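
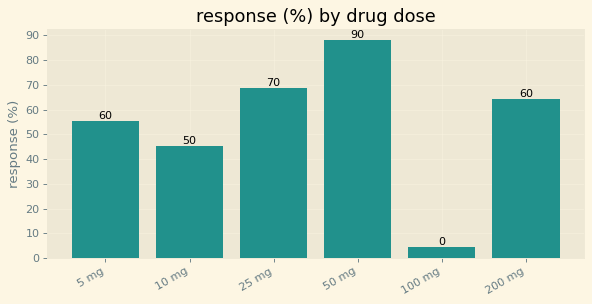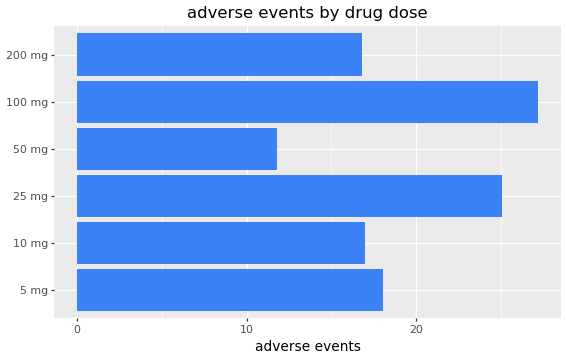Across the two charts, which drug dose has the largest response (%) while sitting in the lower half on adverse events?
Chart 2 median adverse events ≈ 20; below-median drug doses: 10 mg, 50 mg, 200 mg. Among those, 50 mg has the highest response (%) (≈ 90).

50 mg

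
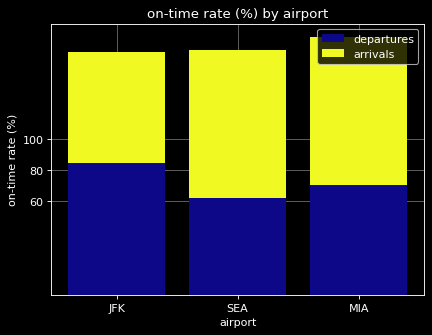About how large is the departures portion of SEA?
≈ 60

departures top ≈ 60, bottom ≈ 0; segment ≈ 60.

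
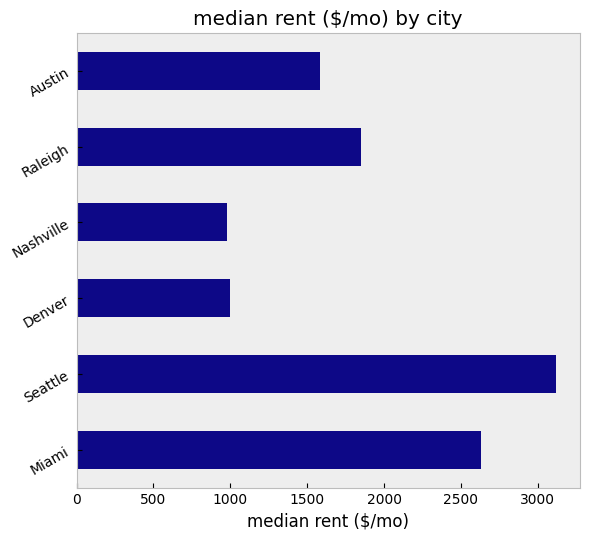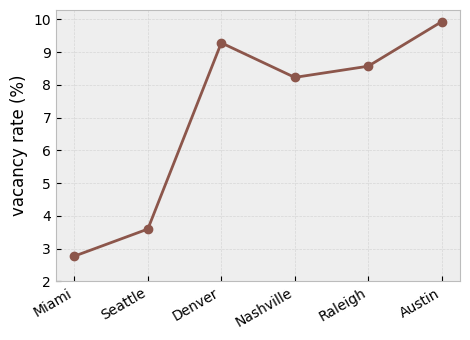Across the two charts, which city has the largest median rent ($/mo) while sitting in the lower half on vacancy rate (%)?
Seattle

Chart 2 median vacancy rate (%) ≈ 8; below-median cities: Miami, Seattle, Nashville. Among those, Seattle has the highest median rent ($/mo) (≈ 3000).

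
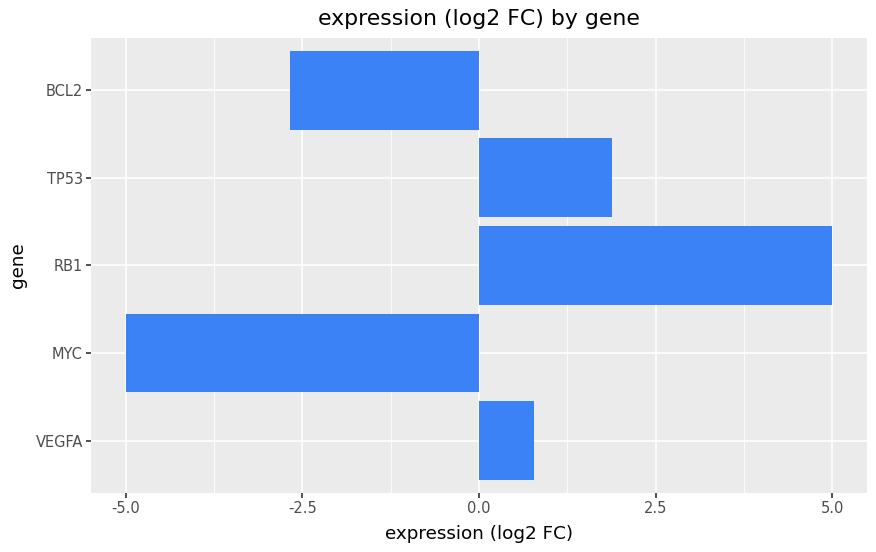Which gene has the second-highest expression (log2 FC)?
TP53

Top 3: RB1 ≈ 5, TP53 ≈ 2, VEGFA ≈ 1.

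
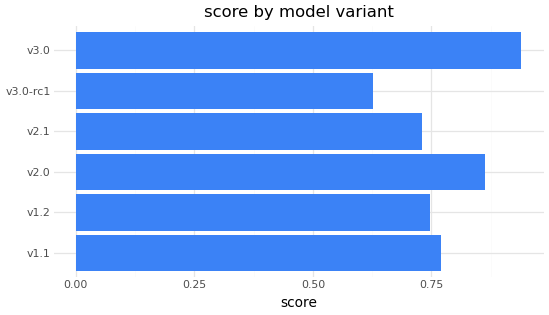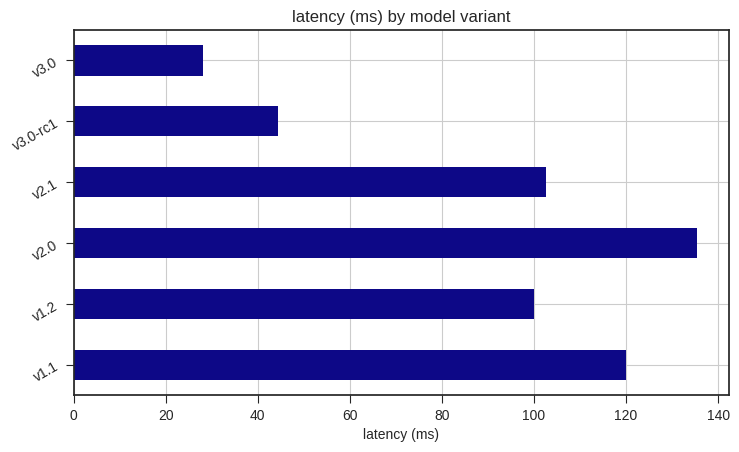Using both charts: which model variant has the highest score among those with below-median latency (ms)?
Chart 2 median latency (ms) ≈ 100; below-median model variants: v1.2, v3.0-rc1, v3.0. Among those, v3.0 has the highest score (≈ 0.9).

v3.0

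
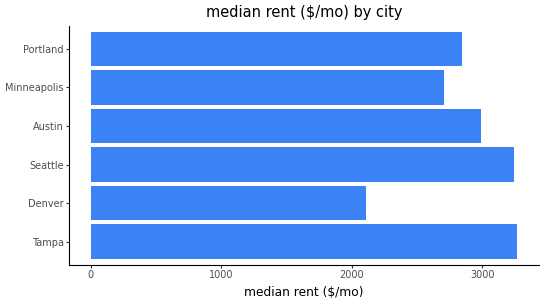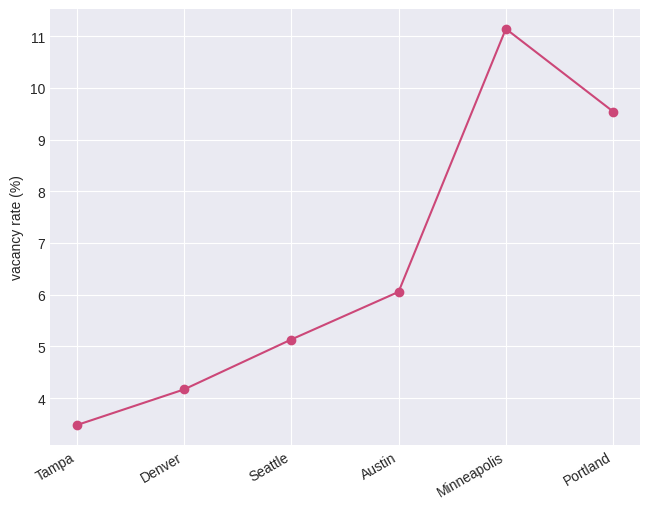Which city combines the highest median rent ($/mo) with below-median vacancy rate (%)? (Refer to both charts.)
Tampa

Chart 2 median vacancy rate (%) ≈ 6; below-median cities: Tampa, Denver, Seattle. Among those, Tampa has the highest median rent ($/mo) (≈ 3500).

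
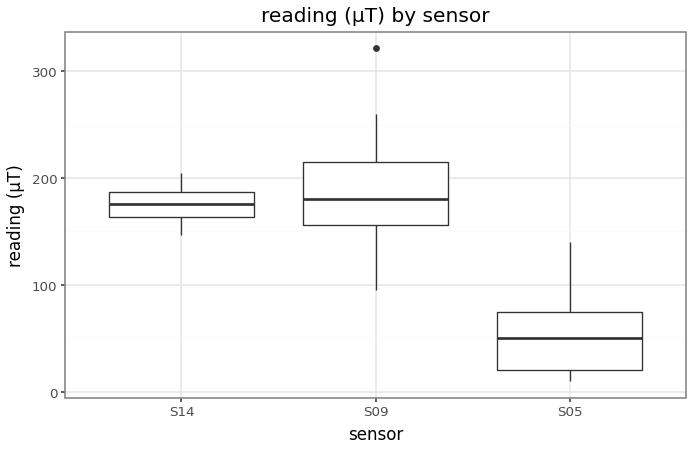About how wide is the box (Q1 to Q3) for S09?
≈ 60

Q3 ≈ 220, Q1 ≈ 160; IQR ≈ 60.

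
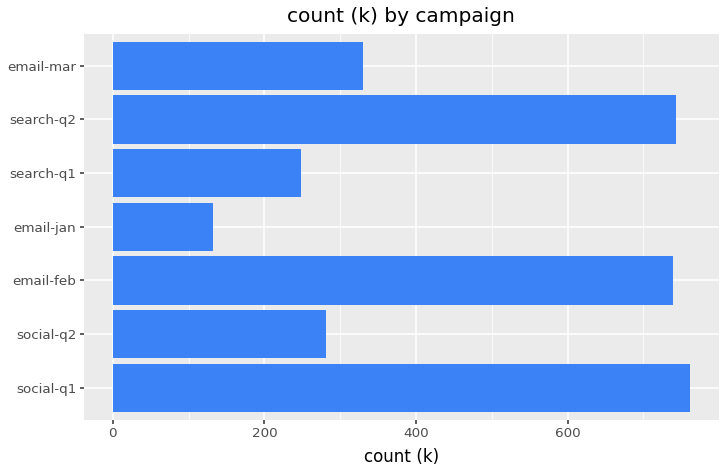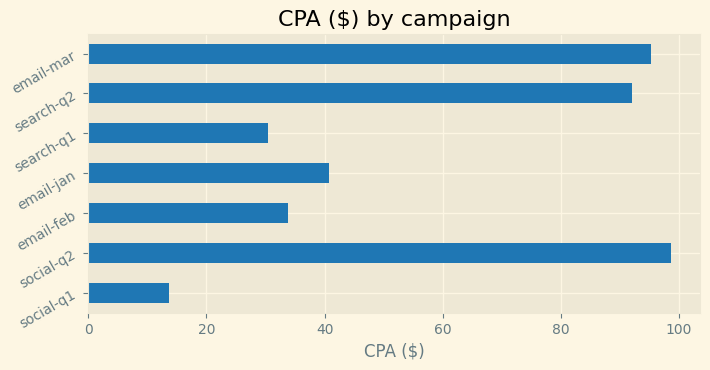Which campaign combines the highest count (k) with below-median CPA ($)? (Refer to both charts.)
social-q1

Chart 2 median CPA ($) ≈ 40; below-median campaigns: social-q1, email-feb, search-q1. Among those, social-q1 has the highest count (k) (≈ 800).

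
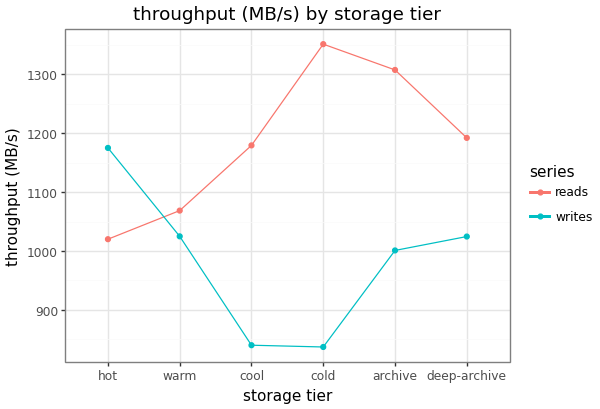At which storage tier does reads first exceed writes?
warm

hot: reads ≈ 1000 vs writes ≈ 1150 (not yet); warm: reads ≈ 1050 vs writes ≈ 1000 (first crossover).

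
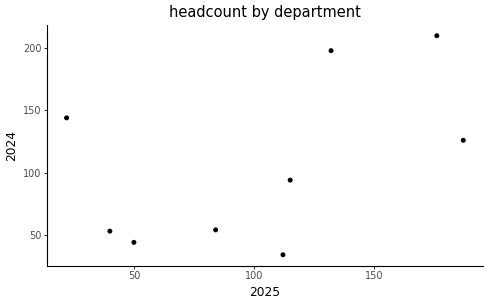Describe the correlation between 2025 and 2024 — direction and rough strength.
positive, moderate

Points are positively correlated; moderate (|r| ≈ 0.5).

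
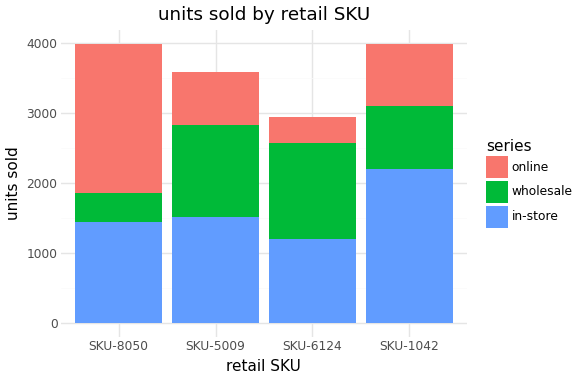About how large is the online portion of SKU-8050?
online top ≈ 4000, bottom ≈ 2000; segment ≈ 2000.

≈ 2000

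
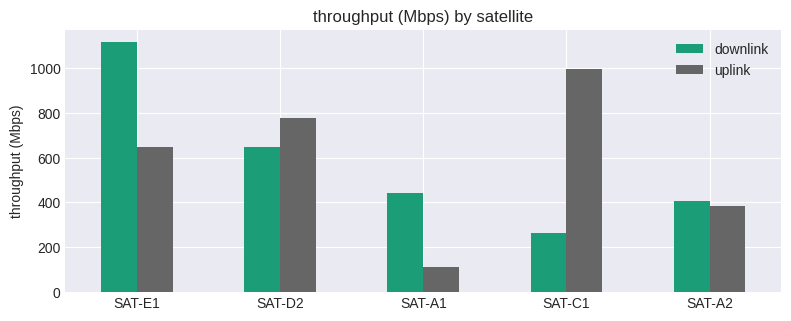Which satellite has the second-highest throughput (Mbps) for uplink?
Top 3 for uplink: SAT-C1 ≈ 1000, SAT-D2 ≈ 800, SAT-E1 ≈ 600.

SAT-D2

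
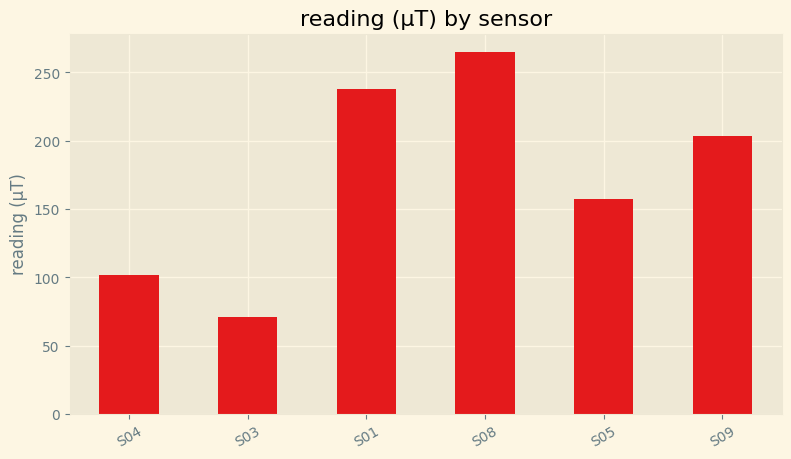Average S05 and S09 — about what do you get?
≈ 175

(150 + 200) / 2 ≈ 175.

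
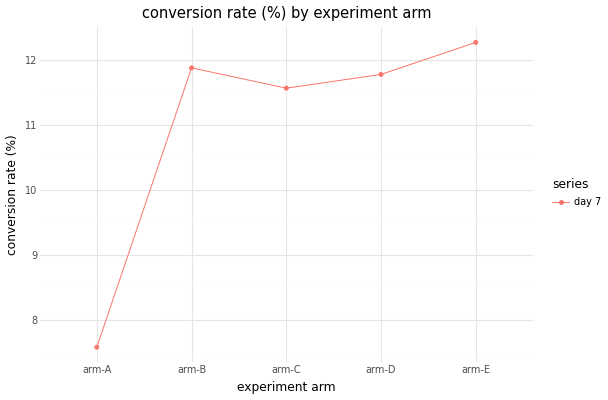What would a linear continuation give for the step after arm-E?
≈ 13

Last three: 11.5, 12.0, 12.5 → slope ≈ 0.5/step → next ≈ 13.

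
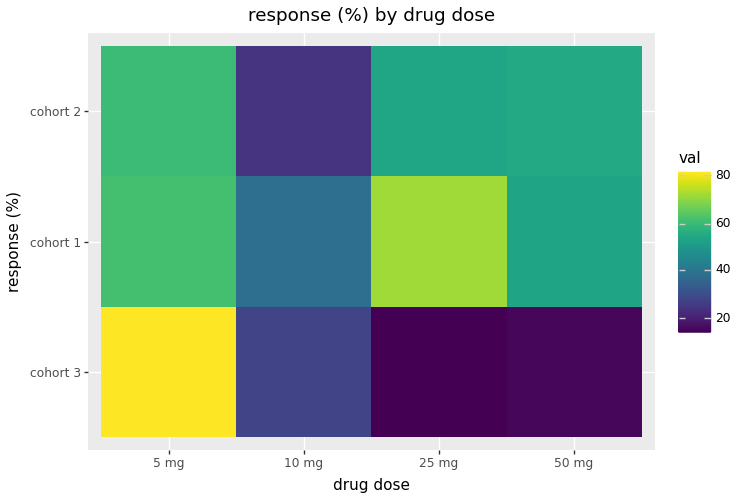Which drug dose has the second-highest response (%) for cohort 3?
10 mg

Top 3 for cohort 3: 5 mg ≈ 80, 10 mg ≈ 30, 50 mg ≈ 10.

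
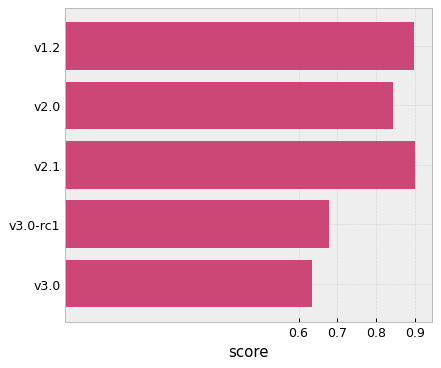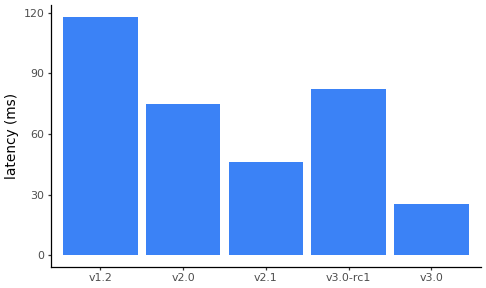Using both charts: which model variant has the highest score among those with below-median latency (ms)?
Chart 2 median latency (ms) ≈ 80; below-median model variants: v2.1, v3.0. Among those, v2.1 has the highest score (≈ 0.9).

v2.1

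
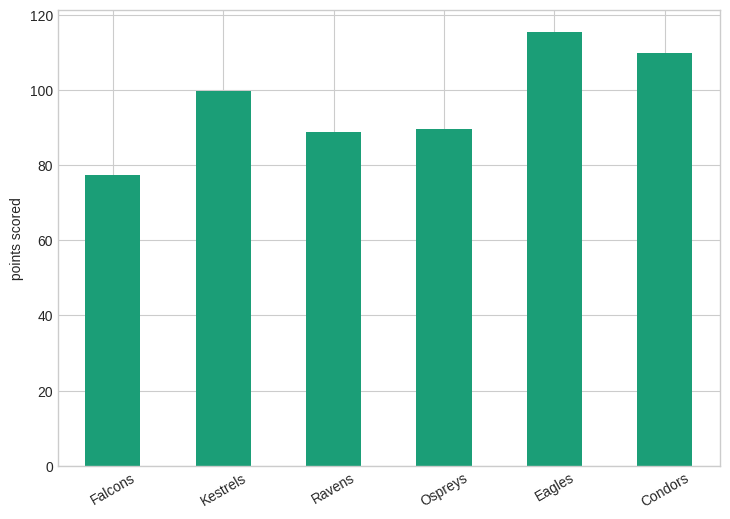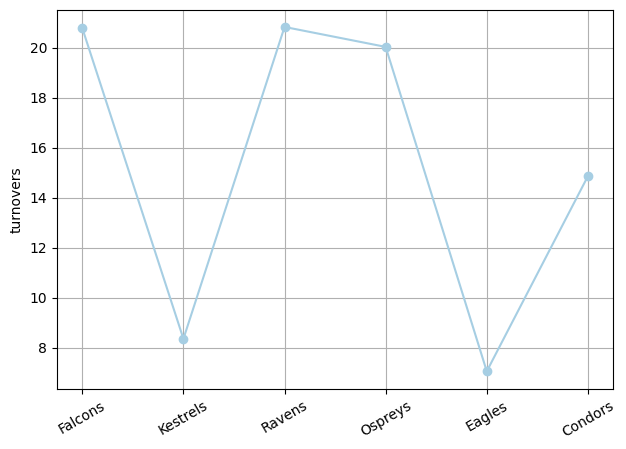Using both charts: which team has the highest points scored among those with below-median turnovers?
Eagles

Chart 2 median turnovers ≈ 18; below-median teams: Kestrels, Eagles, Condors. Among those, Eagles has the highest points scored (≈ 120).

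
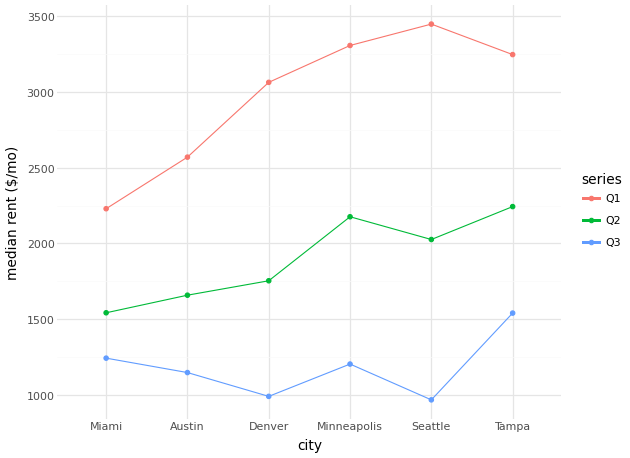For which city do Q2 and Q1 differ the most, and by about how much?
Seattle: Q2 ≈ 2000, Q1 ≈ 3500 → gap ≈ 1500. Next-largest (Denver) is only ≈ 1000.

Seattle, ≈ 1500 $/mo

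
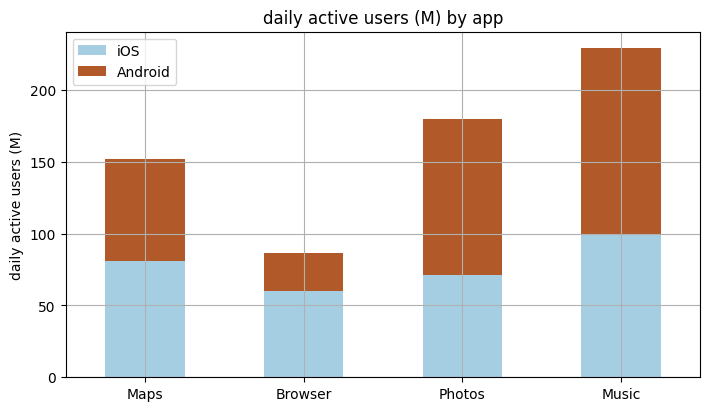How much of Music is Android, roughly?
Android top ≈ 220, bottom ≈ 100; segment ≈ 120.

≈ 120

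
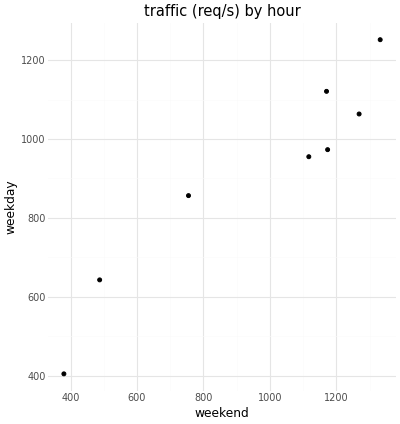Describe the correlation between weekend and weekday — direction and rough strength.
Points are positively correlated; strong (|r| ≈ 1.0).

positive, strong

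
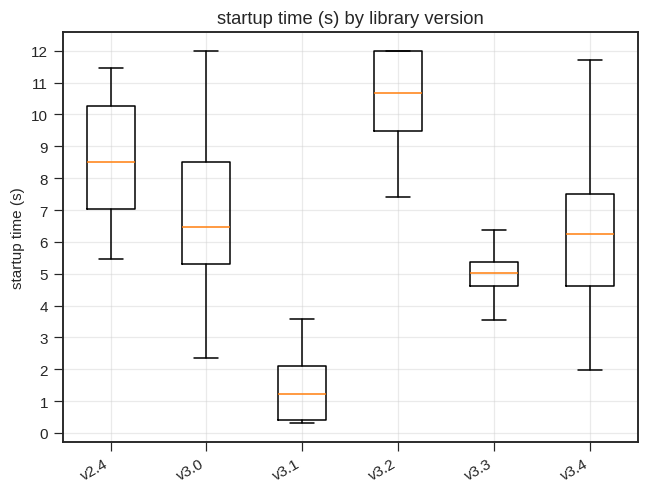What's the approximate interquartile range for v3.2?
Q3 ≈ 12, Q1 ≈ 9; IQR ≈ 3.

≈ 3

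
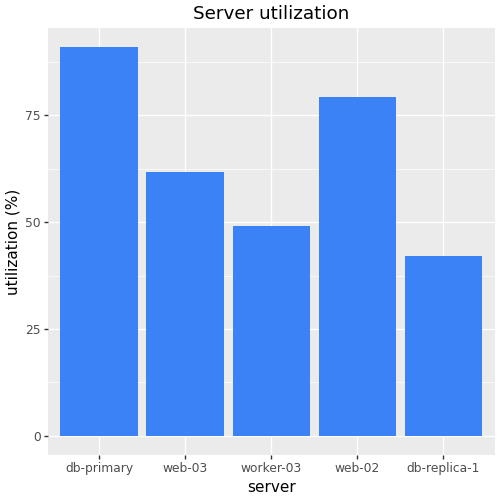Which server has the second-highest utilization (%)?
web-02

Top 3: db-primary ≈ 90, web-02 ≈ 80, web-03 ≈ 60.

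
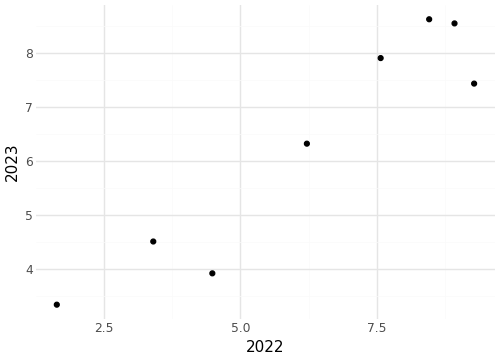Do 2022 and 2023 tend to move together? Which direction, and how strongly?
positive, strong

Points are positively correlated; strong (|r| ≈ 0.9).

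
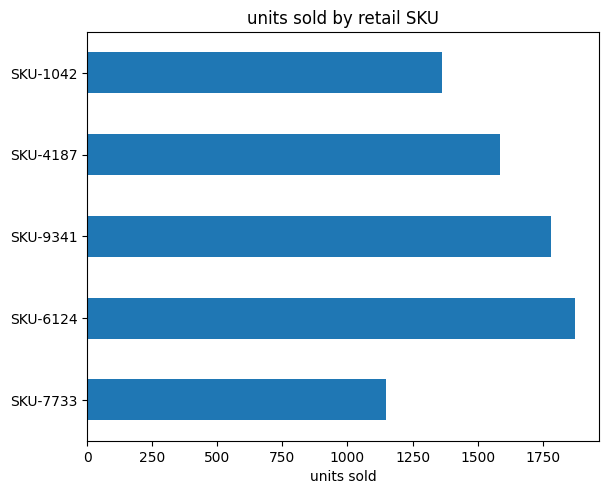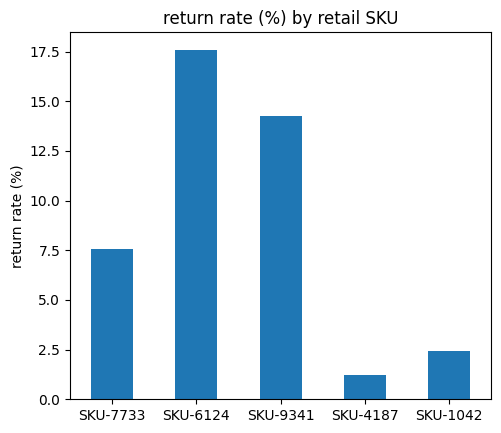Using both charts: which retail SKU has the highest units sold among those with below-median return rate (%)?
Chart 2 median return rate (%) ≈ 8; below-median retail SKUs: SKU-4187, SKU-1042. Among those, SKU-4187 has the highest units sold (≈ 1600).

SKU-4187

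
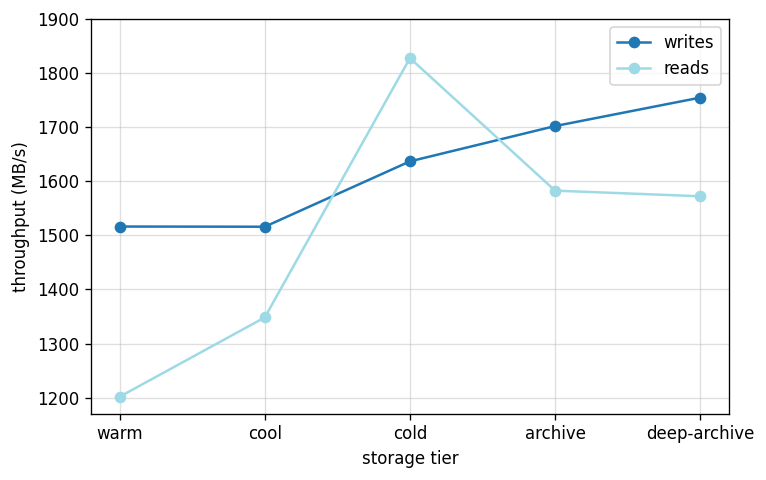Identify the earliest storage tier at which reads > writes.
cold

cool: reads ≈ 1300 vs writes ≈ 1500 (not yet); cold: reads ≈ 1800 vs writes ≈ 1600 (first crossover).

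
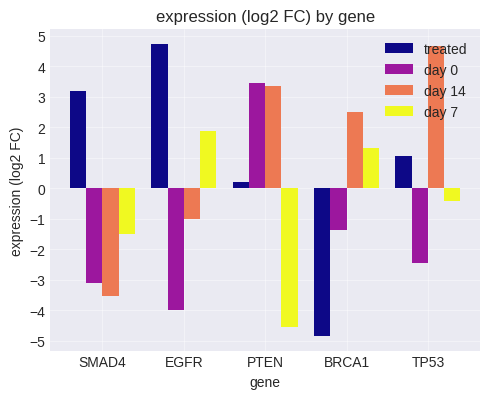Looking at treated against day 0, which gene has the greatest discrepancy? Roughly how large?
EGFR, ≈ 9 log2 FC

EGFR: treated ≈ 5, day 0 ≈ -4 → gap ≈ 9. Next-largest (SMAD4) is only ≈ 6.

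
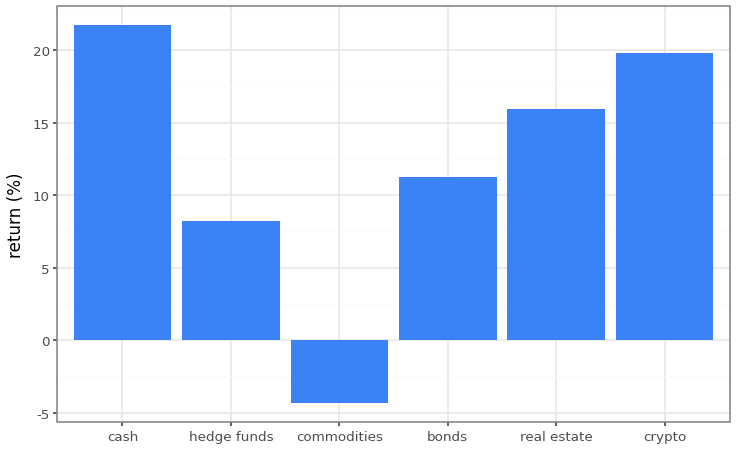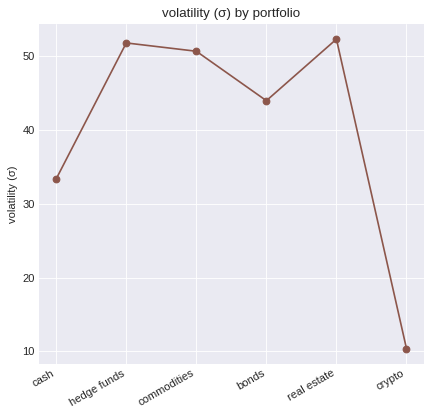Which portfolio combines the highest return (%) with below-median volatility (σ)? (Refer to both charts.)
Chart 2 median volatility (σ) ≈ 45; below-median portfolios: cash, bonds, crypto. Among those, cash has the highest return (%) (≈ 22).

cash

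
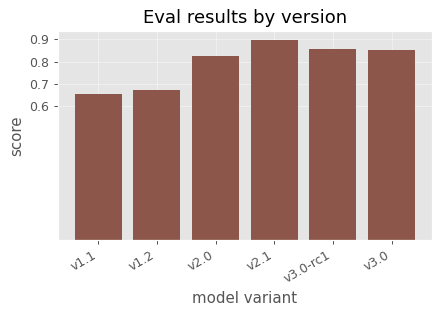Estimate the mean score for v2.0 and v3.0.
≈ 0.85

(0.8 + 0.9) / 2 ≈ 0.85.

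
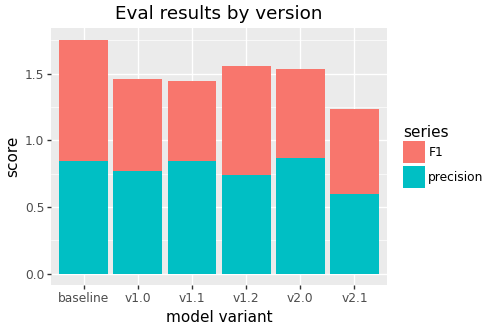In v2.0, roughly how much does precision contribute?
≈ 0.8

precision top ≈ 0.8, bottom ≈ 0.0; segment ≈ 0.8.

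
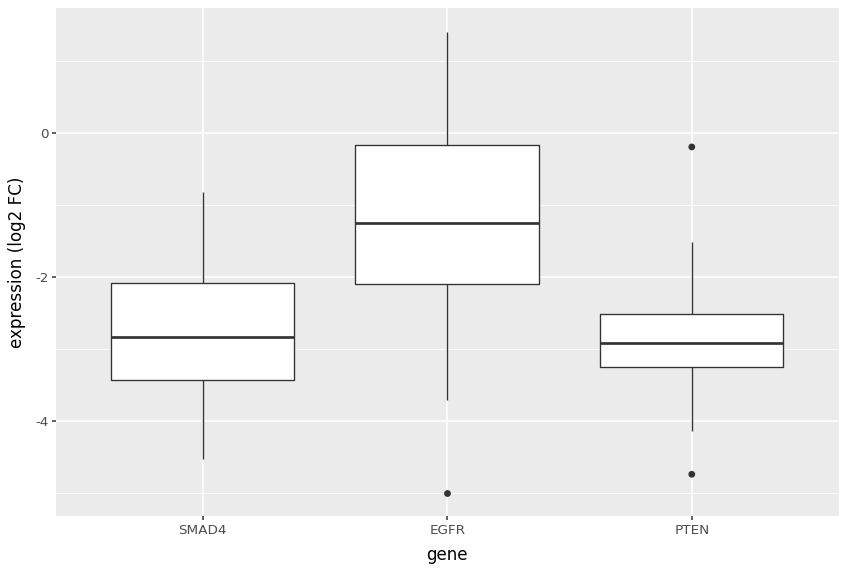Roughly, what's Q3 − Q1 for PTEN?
≈ 0.6

Q3 ≈ -2.6, Q1 ≈ -3.2; IQR ≈ 0.6.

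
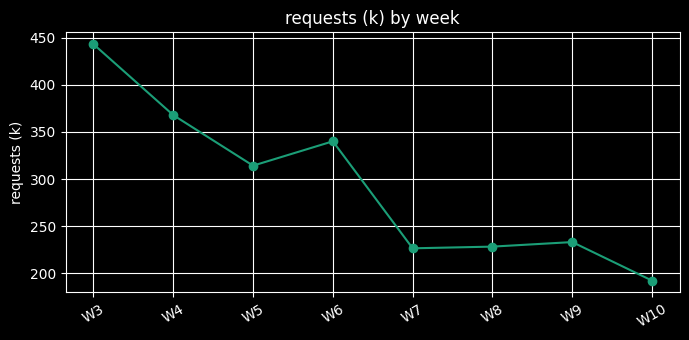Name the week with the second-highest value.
Top 3: W3 ≈ 450, W4 ≈ 375, W6 ≈ 350.

W4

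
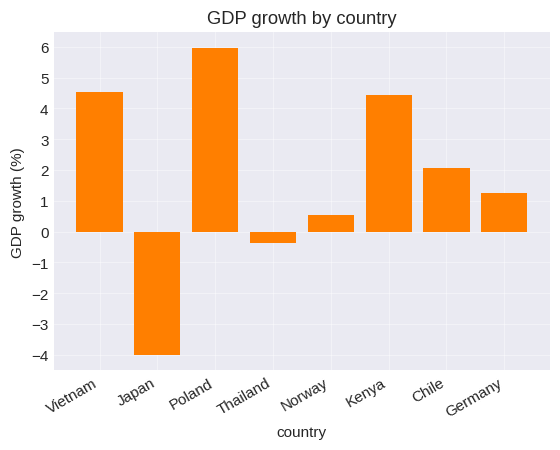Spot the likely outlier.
Japan

Japan ≈ -4; the rest sit between ≈ 0 and ≈ 6.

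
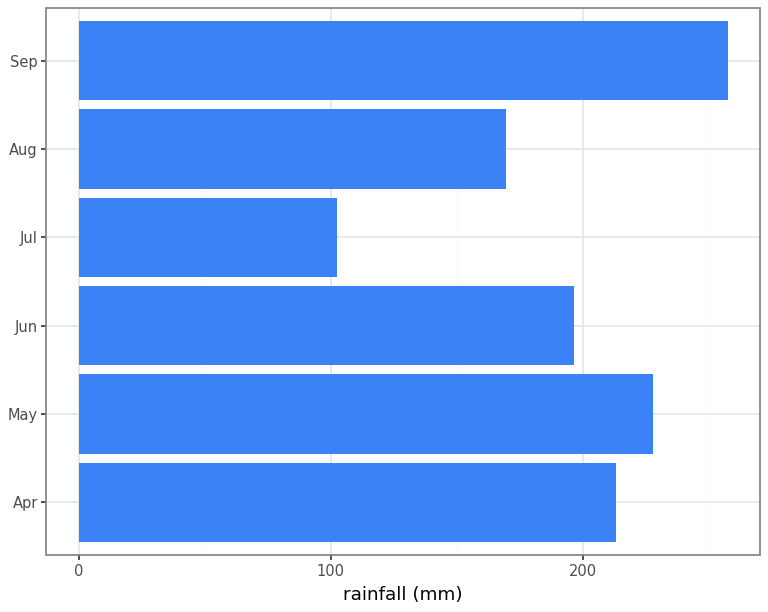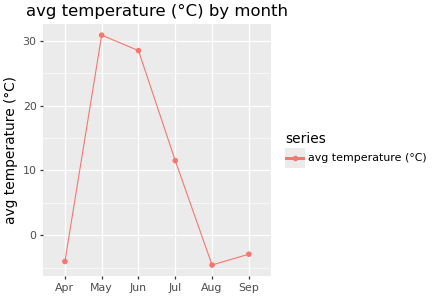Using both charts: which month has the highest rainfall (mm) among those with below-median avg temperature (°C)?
Chart 2 median avg temperature (°C) ≈ 5; below-median months: Apr, Aug, Sep. Among those, Sep has the highest rainfall (mm) (≈ 250).

Sep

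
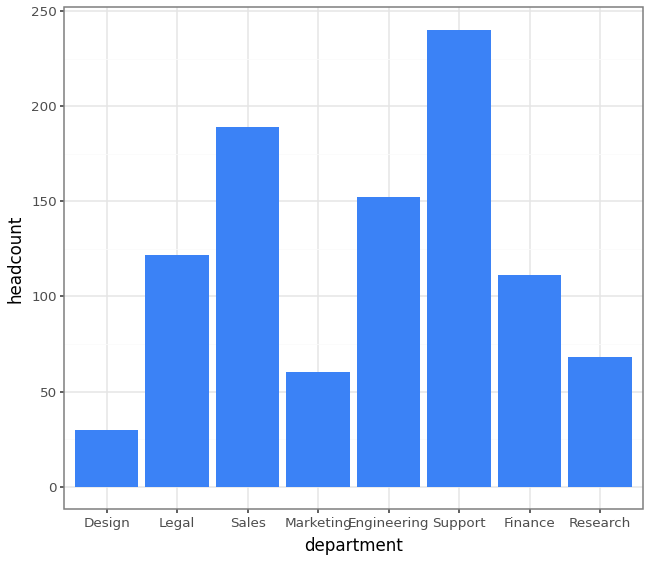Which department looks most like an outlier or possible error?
Support

Support ≈ 240; the rest sit between ≈ 40 and ≈ 180.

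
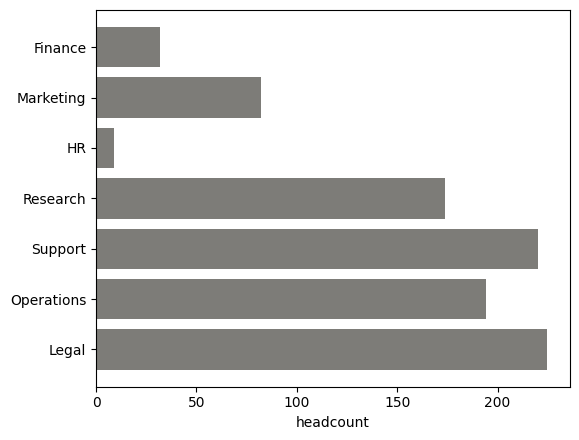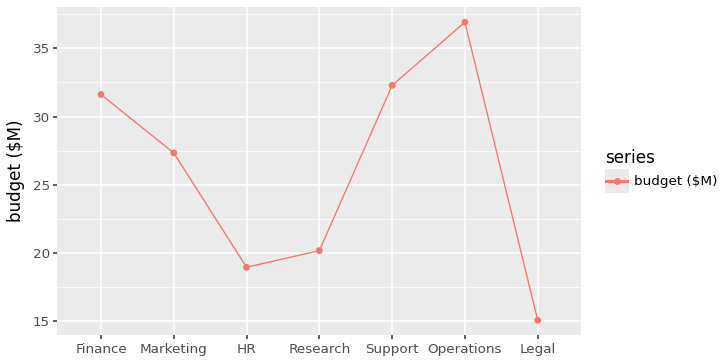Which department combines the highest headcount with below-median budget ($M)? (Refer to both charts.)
Chart 2 median budget ($M) ≈ 25; below-median departments: HR, Research, Legal. Among those, Legal has the highest headcount (≈ 225).

Legal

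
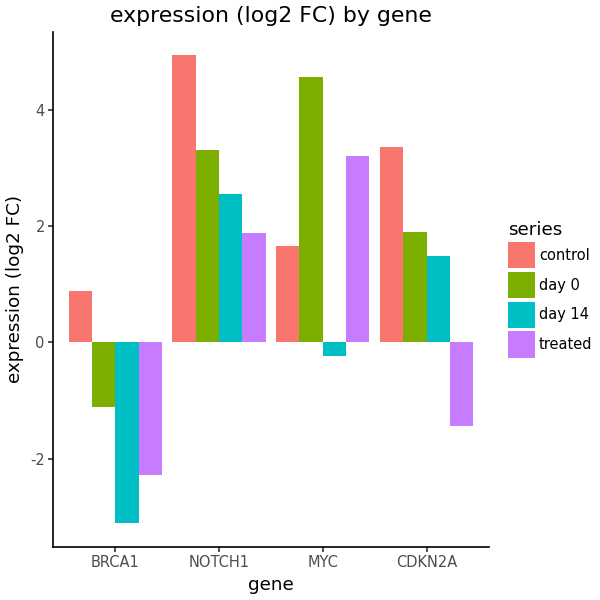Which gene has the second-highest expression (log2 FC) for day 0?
Top 3 for day 0: MYC ≈ 5, NOTCH1 ≈ 3, CDKN2A ≈ 2.

NOTCH1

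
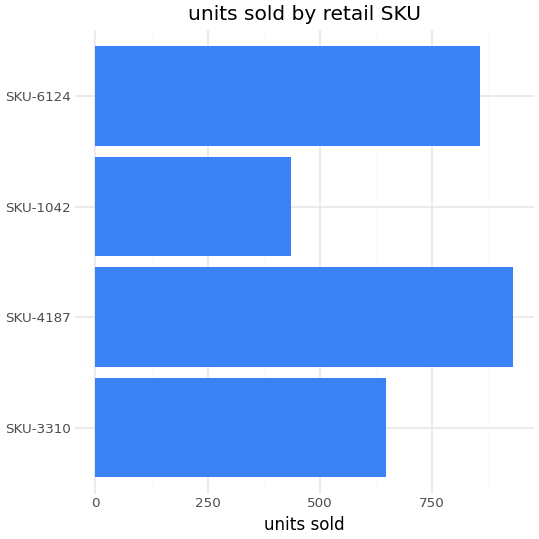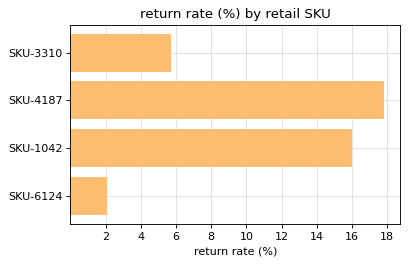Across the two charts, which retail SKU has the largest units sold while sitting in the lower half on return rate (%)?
SKU-6124

Chart 2 median return rate (%) ≈ 10; below-median retail SKUs: SKU-3310, SKU-6124. Among those, SKU-6124 has the highest units sold (≈ 900).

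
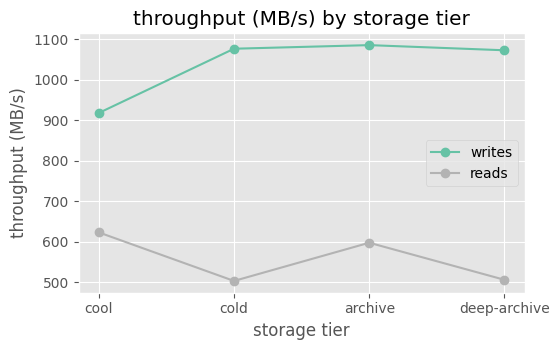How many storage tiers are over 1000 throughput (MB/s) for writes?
3

Above 1000: cold, archive, deep-archive.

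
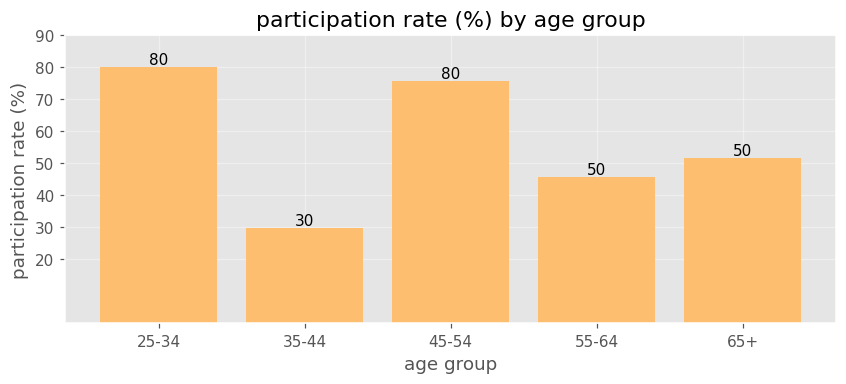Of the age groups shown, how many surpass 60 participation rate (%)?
2

Above 60: 25-34, 45-54.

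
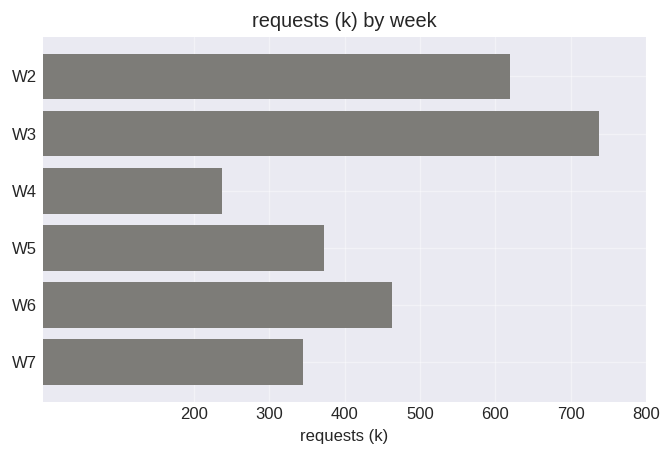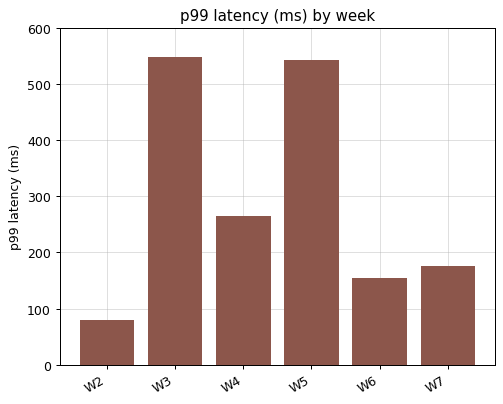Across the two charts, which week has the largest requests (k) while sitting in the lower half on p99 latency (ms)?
Chart 2 median p99 latency (ms) ≈ 200; below-median weeks: W2, W6, W7. Among those, W2 has the highest requests (k) (≈ 600).

W2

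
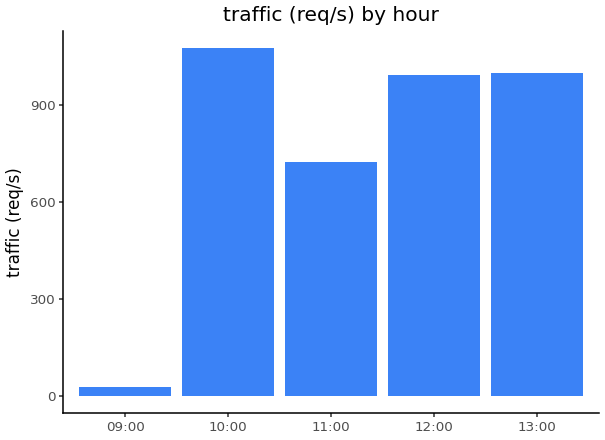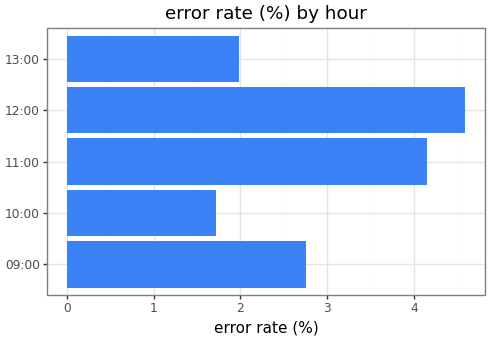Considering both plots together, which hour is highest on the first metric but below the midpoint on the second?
10:00

Chart 2 median error rate (%) ≈ 3; below-median hours: 10:00, 13:00. Among those, 10:00 has the highest traffic (req/s) (≈ 1100).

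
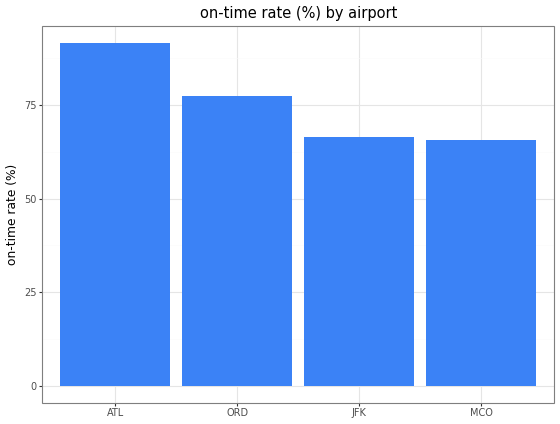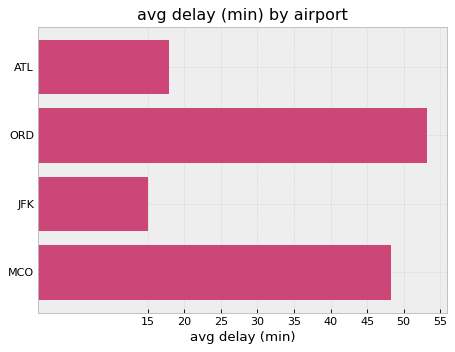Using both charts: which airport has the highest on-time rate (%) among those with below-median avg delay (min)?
Chart 2 median avg delay (min) ≈ 35; below-median airports: ATL, JFK. Among those, ATL has the highest on-time rate (%) (≈ 90).

ATL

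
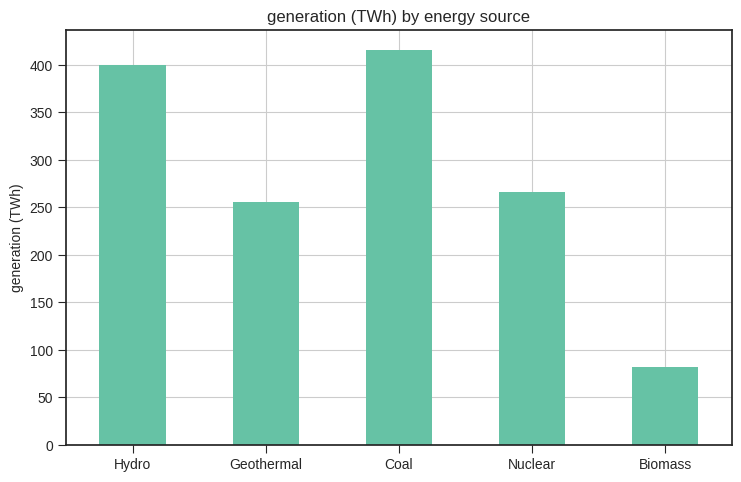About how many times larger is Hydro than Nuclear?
≈ 1.6×

Hydro ≈ 400, Nuclear ≈ 250; 400/250 ≈ 1.6.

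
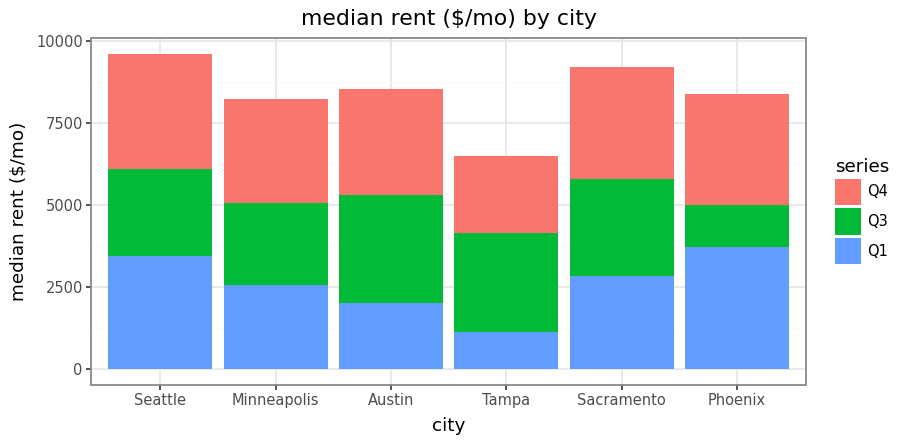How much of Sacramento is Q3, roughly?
Q3 top ≈ 6000, bottom ≈ 3000; segment ≈ 3000.

≈ 3000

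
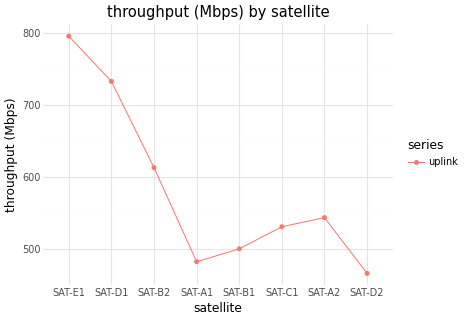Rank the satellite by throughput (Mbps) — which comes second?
Top 3: SAT-E1 ≈ 800, SAT-D1 ≈ 750, SAT-B2 ≈ 600.

SAT-D1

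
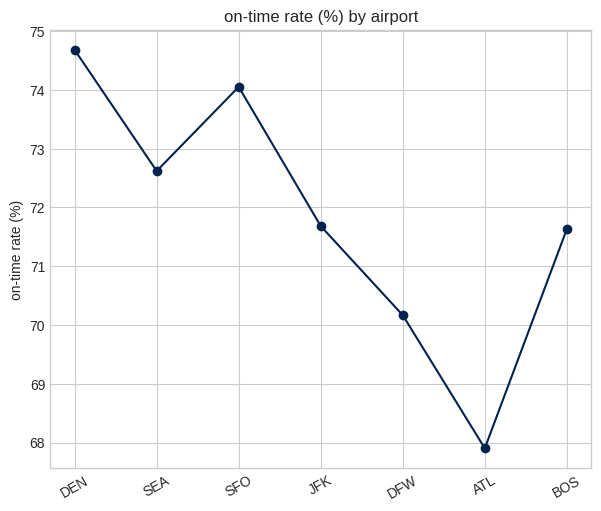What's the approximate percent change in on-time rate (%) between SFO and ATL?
≈ -8.1%

SFO ≈ 74, ATL ≈ 68; (68 − 74) / 74 ≈ -8.1%.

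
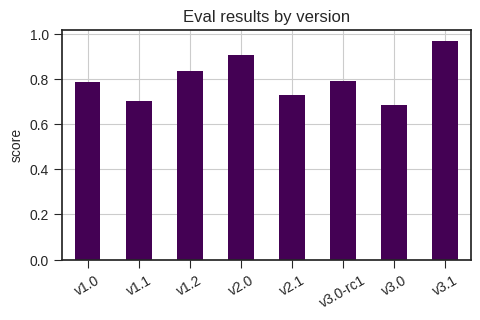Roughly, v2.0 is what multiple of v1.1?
≈ 1.29×

v2.0 ≈ 0.9, v1.1 ≈ 0.7; 0.9/0.7 ≈ 1.29.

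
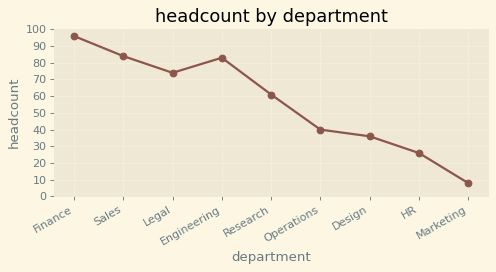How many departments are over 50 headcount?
Above 50: Finance, Sales, Legal, Engineering, Research.

5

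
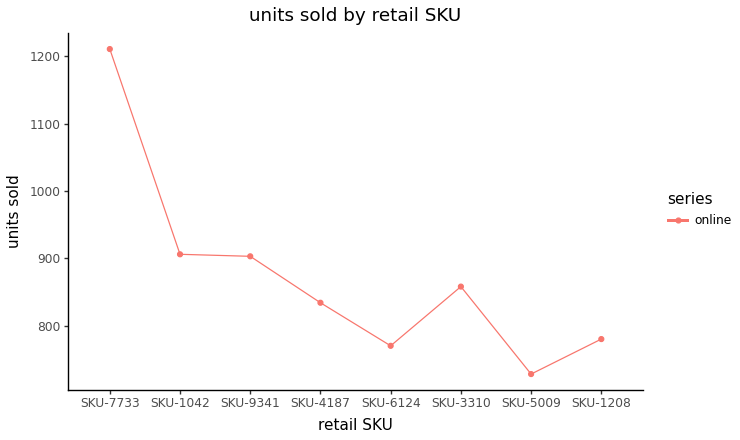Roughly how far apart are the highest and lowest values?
Max SKU-7733 ≈ 1200, min SKU-5009 ≈ 750; range ≈ 450.

≈ 450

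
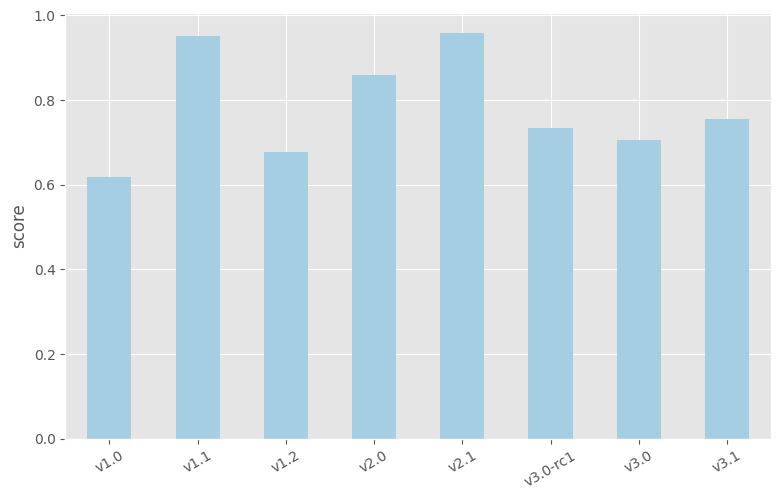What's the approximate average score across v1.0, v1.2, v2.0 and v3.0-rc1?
≈ 0.73

(0.6 + 0.7 + 0.9 + 0.7) / 4 ≈ 0.73.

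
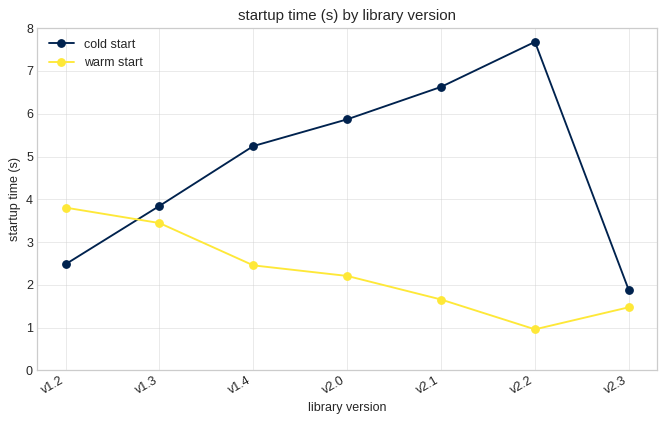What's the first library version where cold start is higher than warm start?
v1.3

v1.2: cold start ≈ 2 vs warm start ≈ 4 (not yet); v1.3: cold start ≈ 4 vs warm start ≈ 3 (first crossover).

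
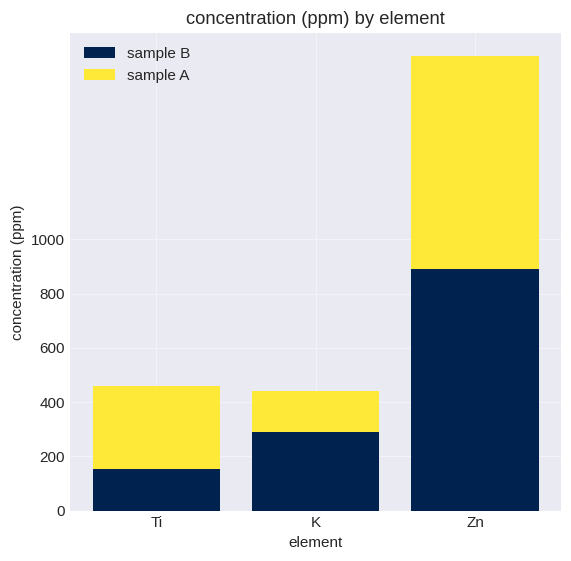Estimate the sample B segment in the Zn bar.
≈ 800

sample B top ≈ 800, bottom ≈ 0; segment ≈ 800.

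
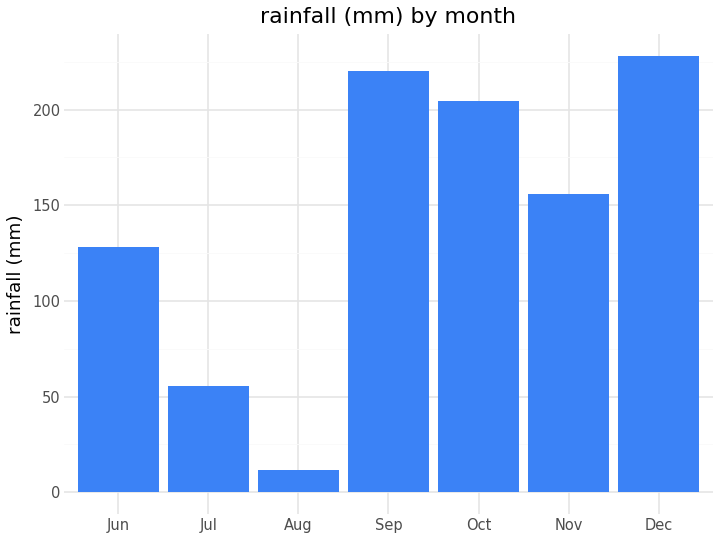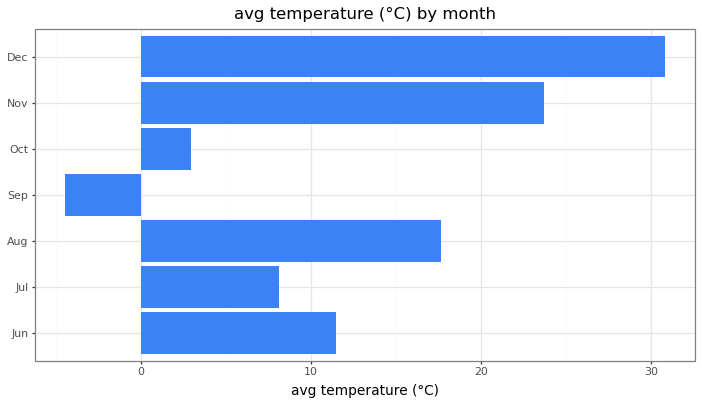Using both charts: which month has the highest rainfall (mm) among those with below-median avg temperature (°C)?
Chart 2 median avg temperature (°C) ≈ 10; below-median months: Jul, Sep, Oct. Among those, Sep has the highest rainfall (mm) (≈ 225).

Sep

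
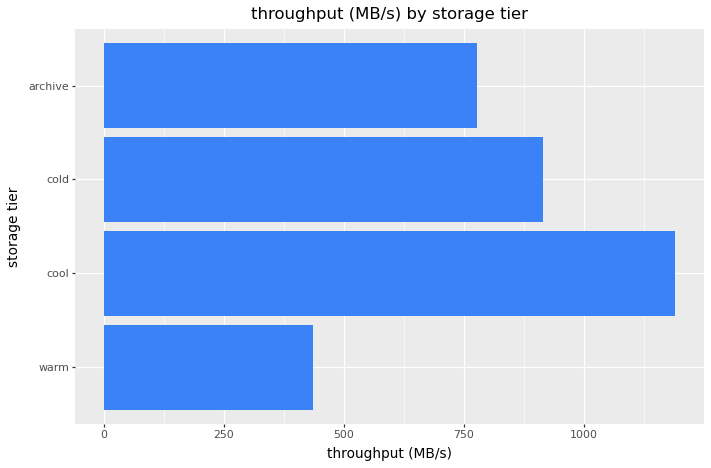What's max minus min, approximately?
≈ 800

Max cool ≈ 1200, min warm ≈ 400; range ≈ 800.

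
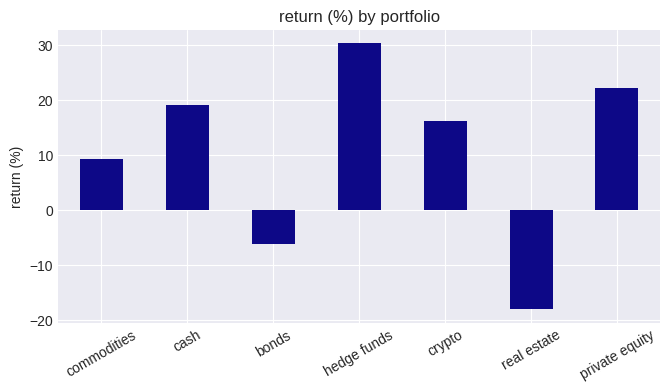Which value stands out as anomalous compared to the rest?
real estate ≈ -20; the rest sit between ≈ -5 and ≈ 30.

real estate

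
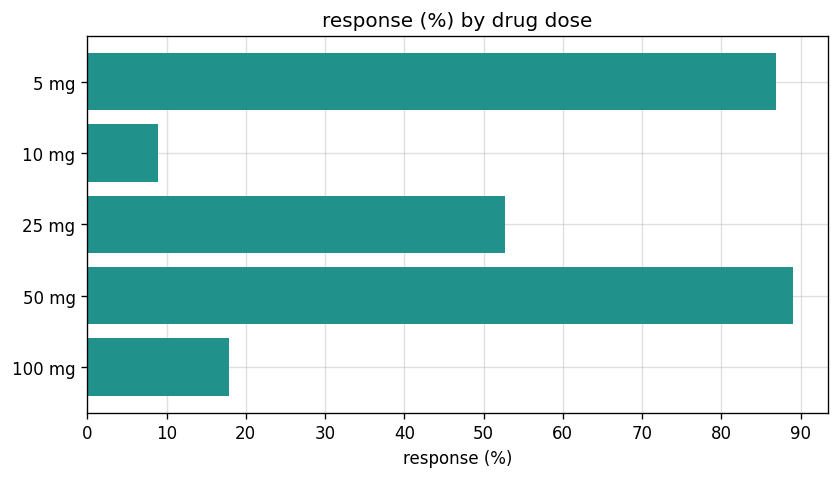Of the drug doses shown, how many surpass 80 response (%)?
2

Above 80: 5 mg, 50 mg.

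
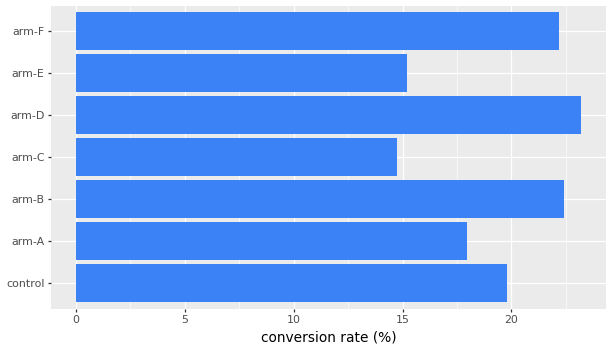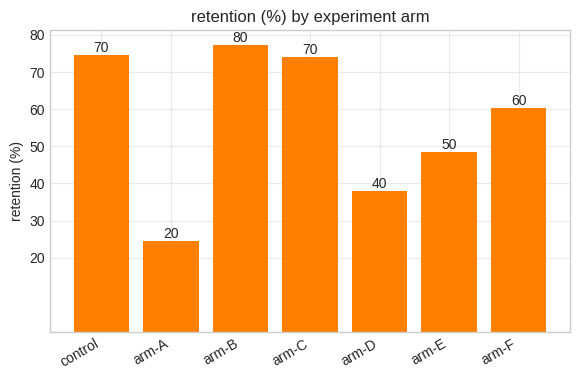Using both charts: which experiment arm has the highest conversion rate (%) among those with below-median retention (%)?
arm-D

Chart 2 median retention (%) ≈ 60; below-median experiment arms: arm-A, arm-D, arm-E. Among those, arm-D has the highest conversion rate (%) (≈ 25).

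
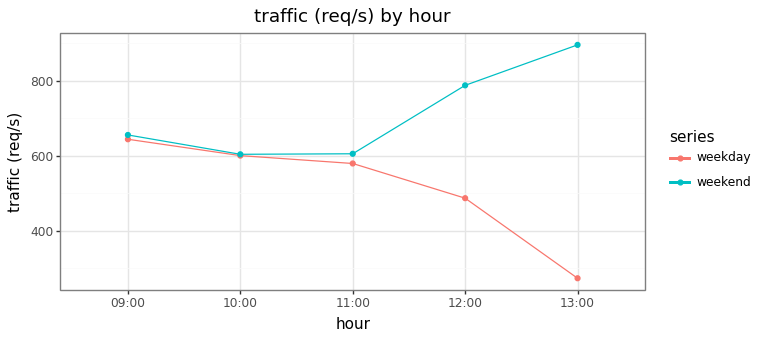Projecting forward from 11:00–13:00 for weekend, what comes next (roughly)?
Last three: 600, 800, 900 → slope ≈ 150/step → next ≈ 1050.

≈ 1050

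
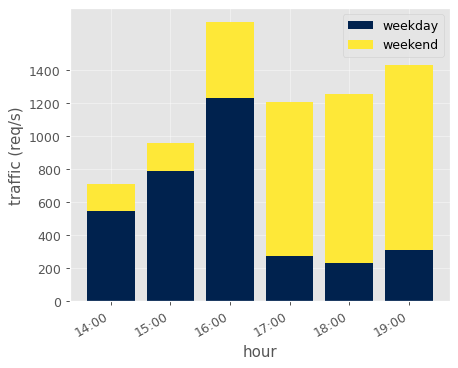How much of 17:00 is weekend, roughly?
≈ 1000

weekend top ≈ 1200, bottom ≈ 200; segment ≈ 1000.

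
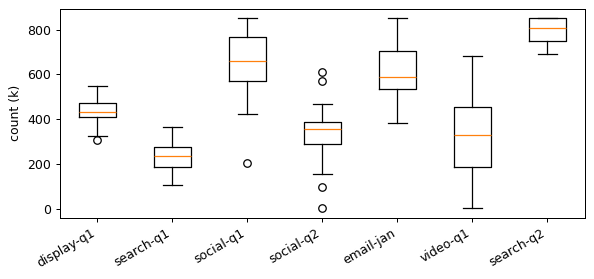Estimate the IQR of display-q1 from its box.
Q3 ≈ 450, Q1 ≈ 400; IQR ≈ 50.

≈ 50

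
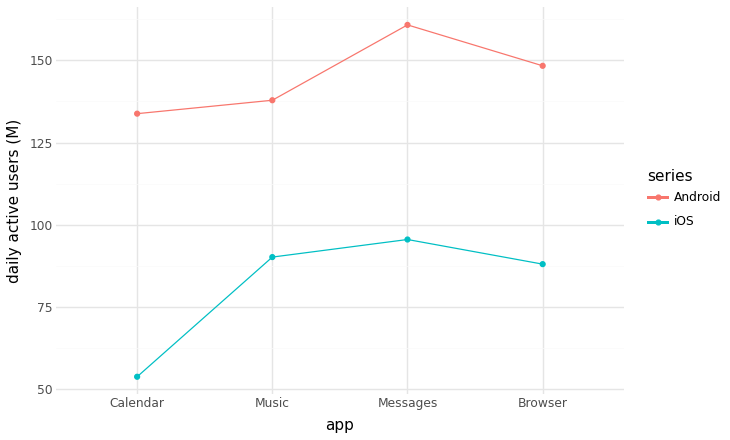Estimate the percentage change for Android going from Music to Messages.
≈ +14.3%

Music ≈ 140, Messages ≈ 160; (160 − 140) / 140 ≈ +14.3%.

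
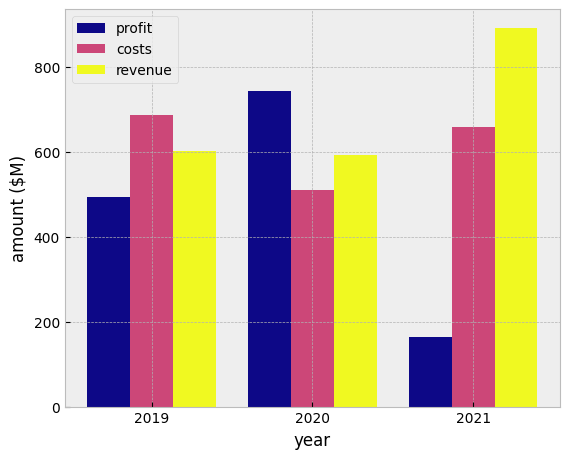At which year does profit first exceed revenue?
2019: profit ≈ 500 vs revenue ≈ 600 (not yet); 2020: profit ≈ 700 vs revenue ≈ 600 (first crossover).

2020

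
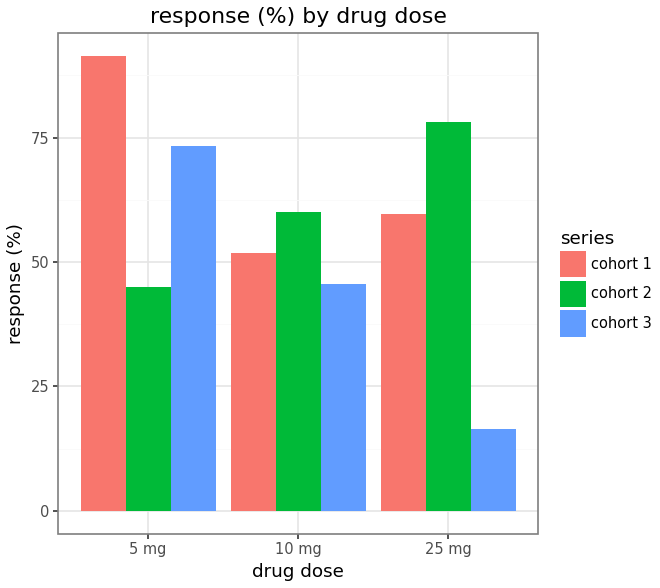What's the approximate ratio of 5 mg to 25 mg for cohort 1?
≈ 1.5×

5 mg ≈ 90, 25 mg ≈ 60; 90/60 ≈ 1.5.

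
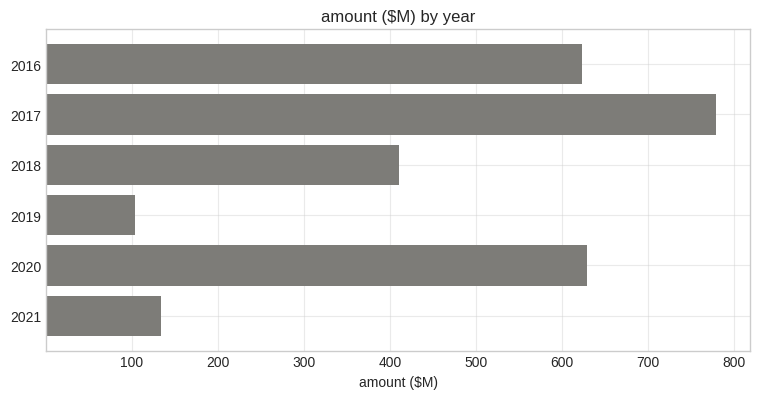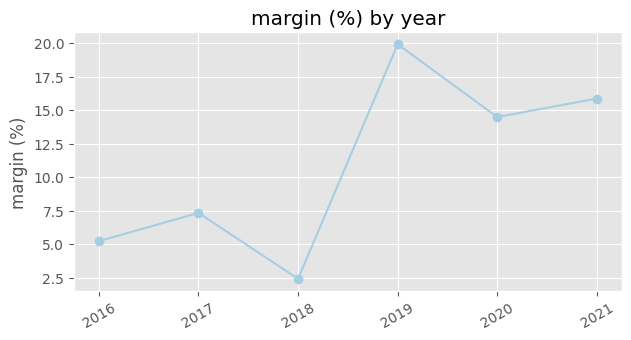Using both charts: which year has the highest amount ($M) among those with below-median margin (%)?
2017

Chart 2 median margin (%) ≈ 10; below-median years: 2016, 2017, 2018. Among those, 2017 has the highest amount ($M) (≈ 800).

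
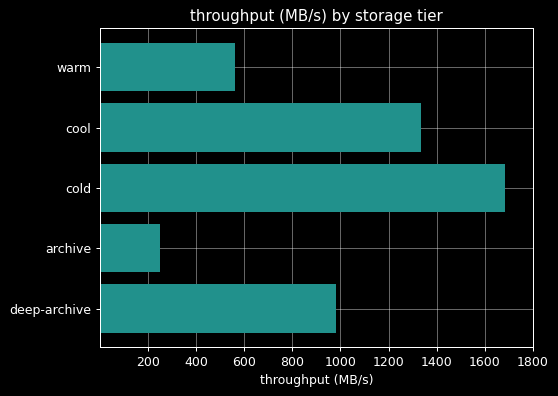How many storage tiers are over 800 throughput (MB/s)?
Above 800: cool, cold, deep-archive.

3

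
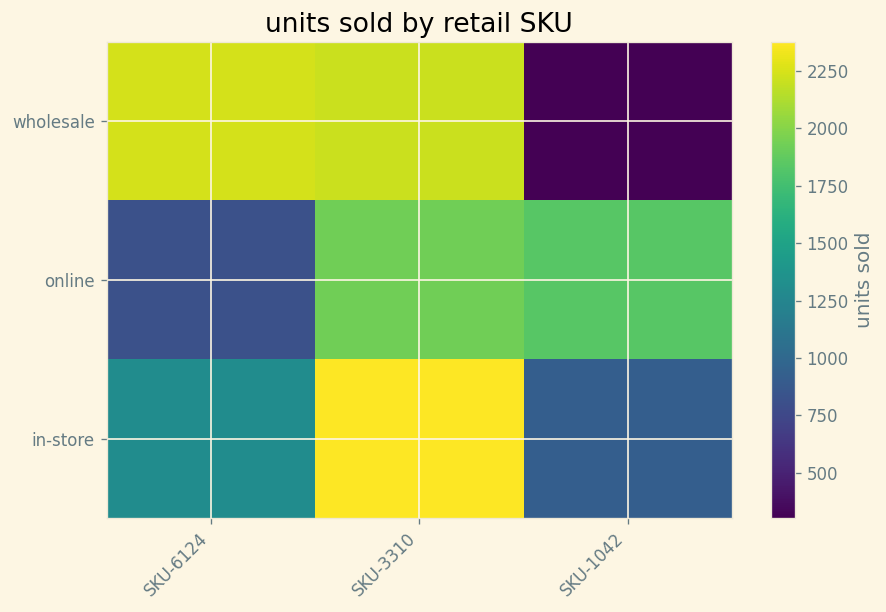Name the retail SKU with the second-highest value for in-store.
SKU-6124

Top 3 for in-store: SKU-3310 ≈ 2400, SKU-6124 ≈ 1400, SKU-1042 ≈ 1000.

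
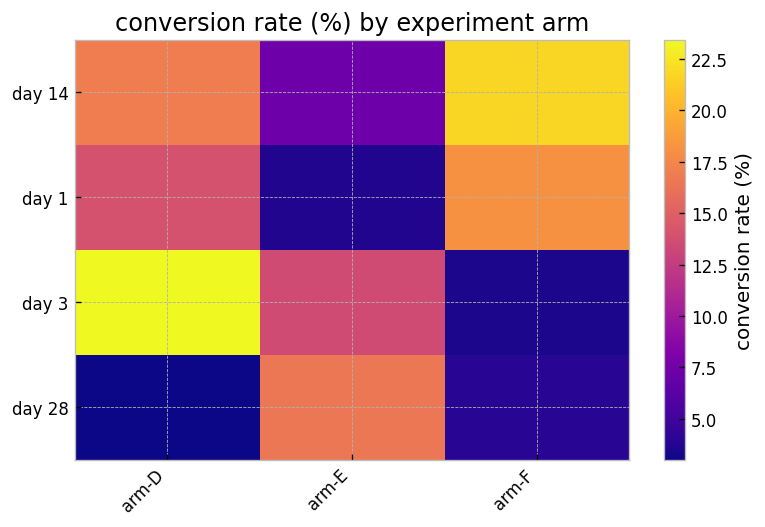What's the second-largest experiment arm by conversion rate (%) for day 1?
arm-D

Top 3 for day 1: arm-F ≈ 18, arm-D ≈ 14, arm-E ≈ 4.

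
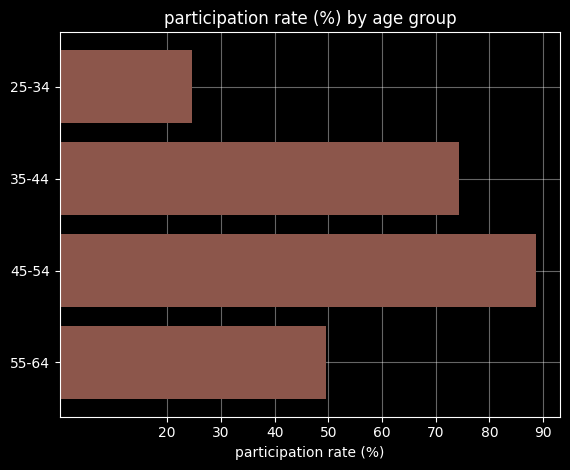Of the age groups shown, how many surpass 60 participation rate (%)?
Above 60: 35-44, 45-54.

2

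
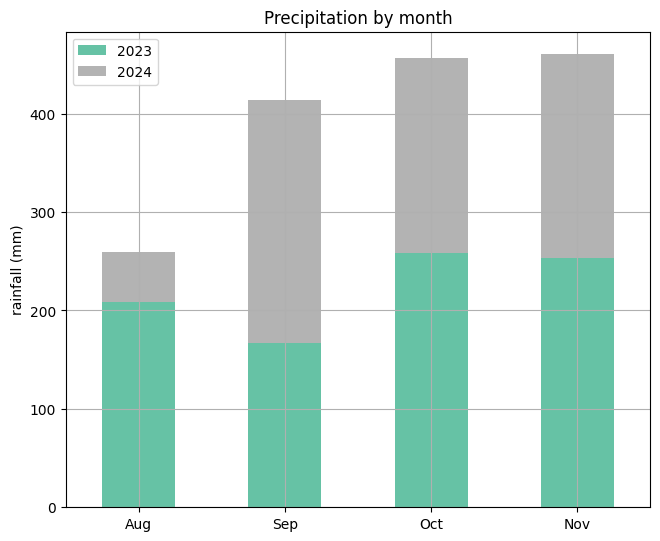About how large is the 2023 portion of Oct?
≈ 250

2023 top ≈ 250, bottom ≈ 0; segment ≈ 250.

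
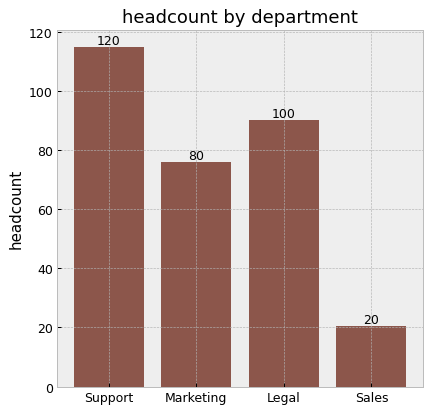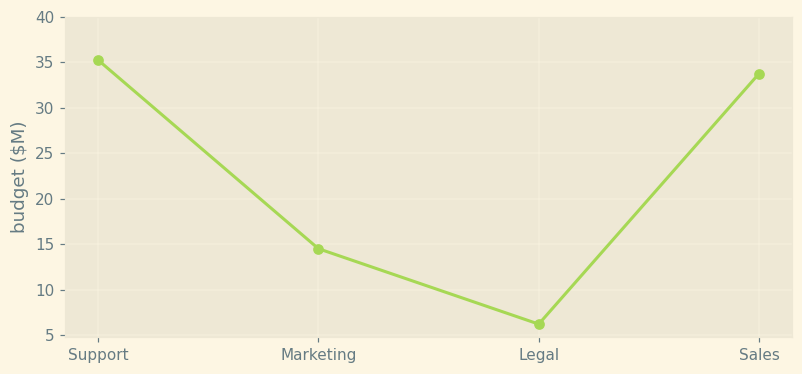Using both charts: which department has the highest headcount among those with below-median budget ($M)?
Chart 2 median budget ($M) ≈ 25; below-median departments: Marketing, Legal. Among those, Legal has the highest headcount (≈ 100).

Legal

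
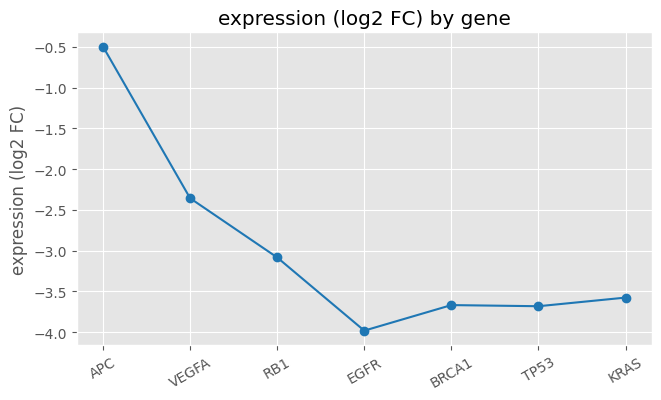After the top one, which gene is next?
VEGFA

Top 3: APC ≈ -0.5, VEGFA ≈ -2.5, RB1 ≈ -3.0.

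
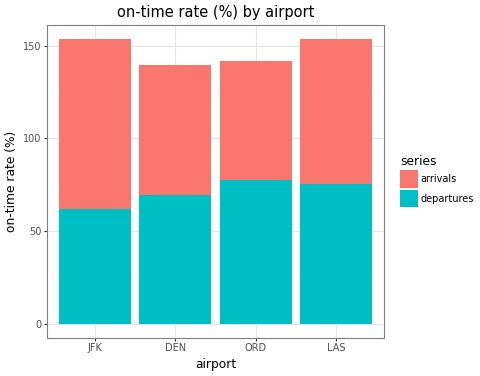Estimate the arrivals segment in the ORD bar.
arrivals top ≈ 140, bottom ≈ 80; segment ≈ 60.

≈ 60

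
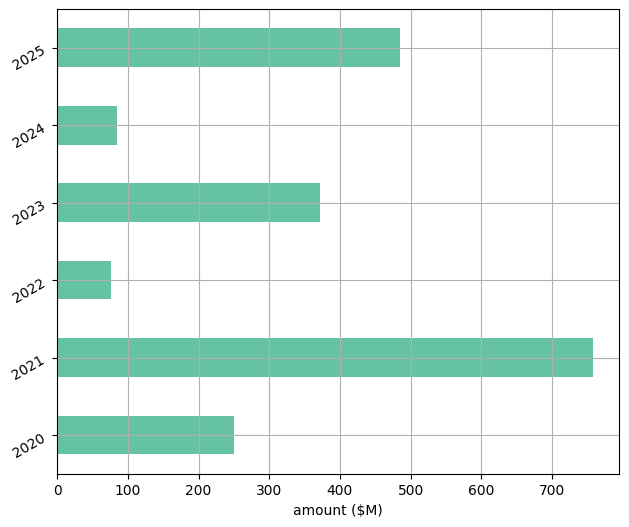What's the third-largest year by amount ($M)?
Top 4: 2021 ≈ 800, 2025 ≈ 500, 2023 ≈ 400, 2020 ≈ 200.

2023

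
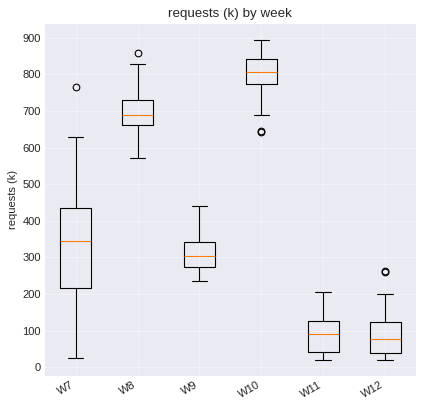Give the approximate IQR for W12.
Q3 ≈ 100, Q1 ≈ 0; IQR ≈ 100.

≈ 100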